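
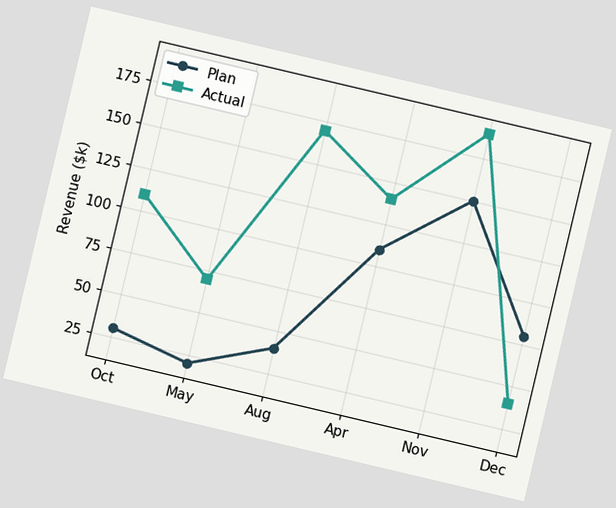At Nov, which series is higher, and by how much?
The chart is tilted about 13° clockwise. At Nov, Actual sits above the other line by $40k.

Actual, by $40k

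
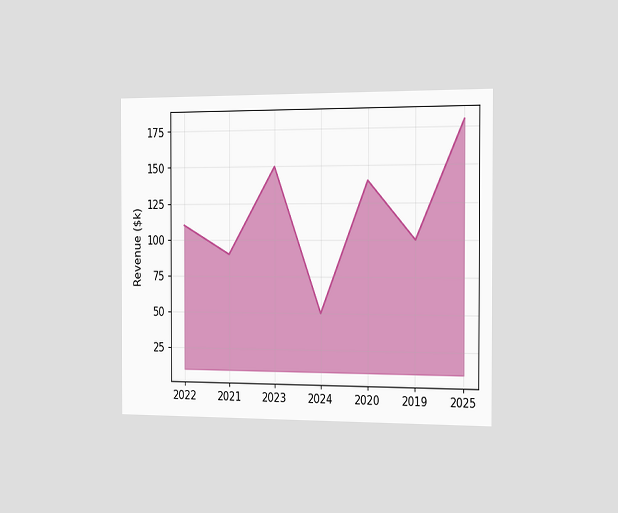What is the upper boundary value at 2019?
The chart is viewed slightly from the right. At 2019 the upper boundary is at $100k.

$100k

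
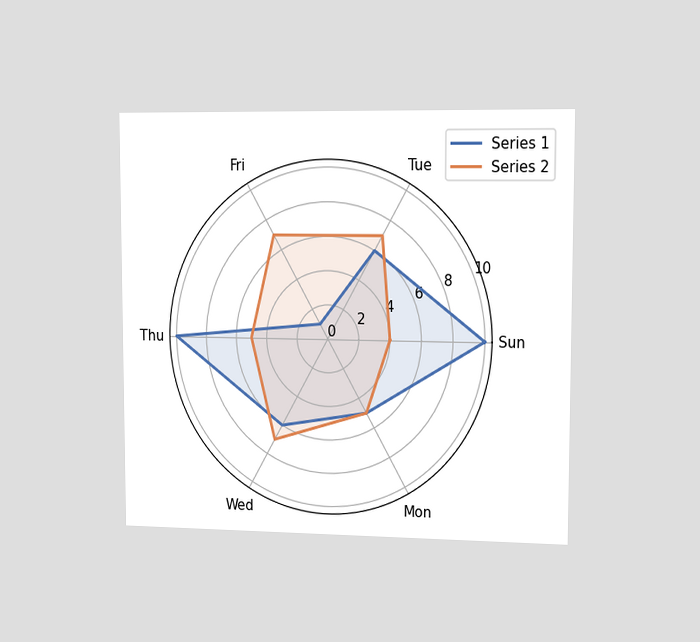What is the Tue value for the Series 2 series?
7

The chart is viewed slightly from the right. On the Tue axis, Series 2 reaches 7.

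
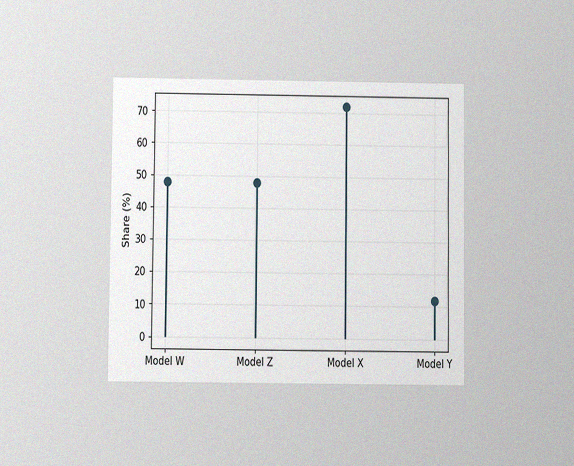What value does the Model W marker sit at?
The chart is viewed at a slight angle, with some photo noise. The Model W marker sits at 48%.

48%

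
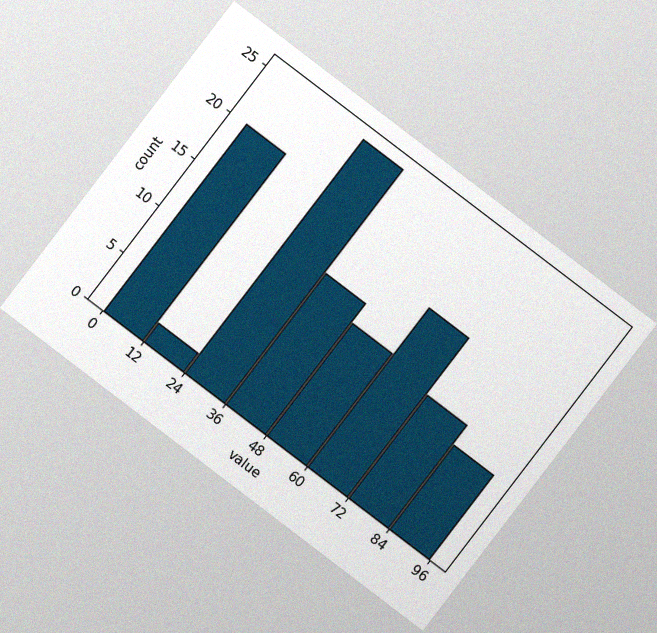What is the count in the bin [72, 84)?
The chart is tilted about 37° clockwise, with some photo noise. The [72, 84) bin has height 11.

11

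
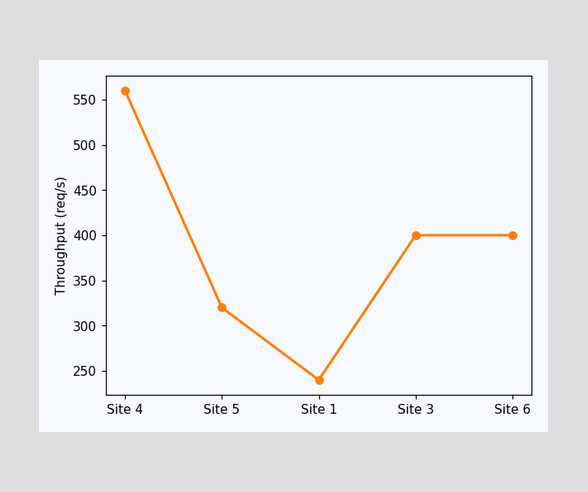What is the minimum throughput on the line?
240req/s

The lowest point is at Site 1, and reading across to the y-axis gives 240req/s.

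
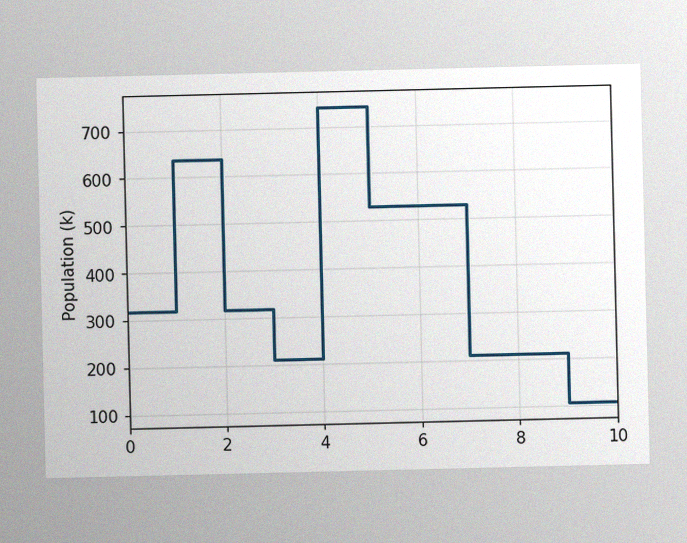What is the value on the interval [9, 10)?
The image has some photo noise and uneven lighting. On [9, 10) the step sits at 106k.

106k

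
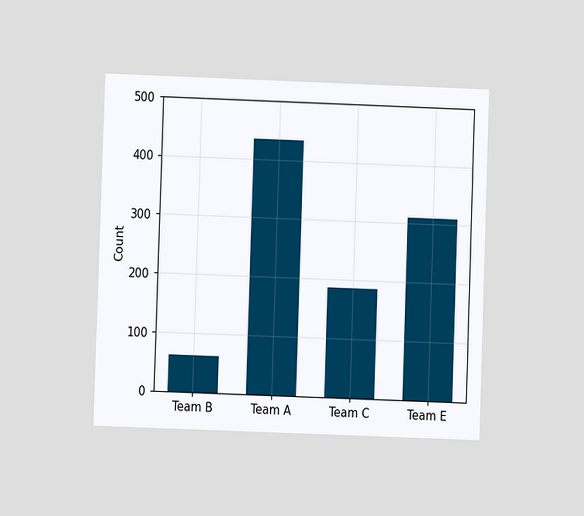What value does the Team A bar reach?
The chart is tilted about 2° clockwise and viewed at a slight angle. Reading along the chart's y-axis, the Team A bar reaches 434.

434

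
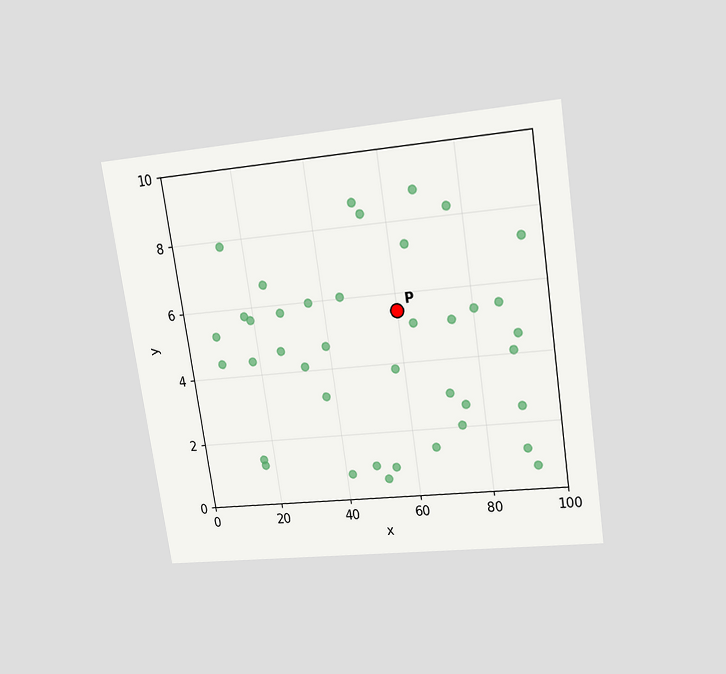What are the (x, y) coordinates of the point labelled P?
The chart is tilted about 8° counter-clockwise and viewed at a slight angle. Following the gridlines from P to each axis, P sits at (60, 5.5).

(60, 5.5)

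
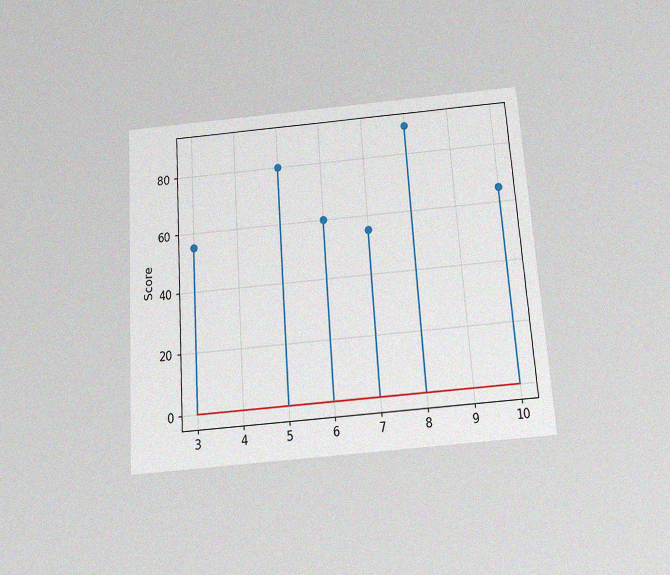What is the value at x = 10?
The chart is tilted about 4° counter-clockwise and viewed slightly from below, with some photo noise. The stem at x=10 reaches 65.

65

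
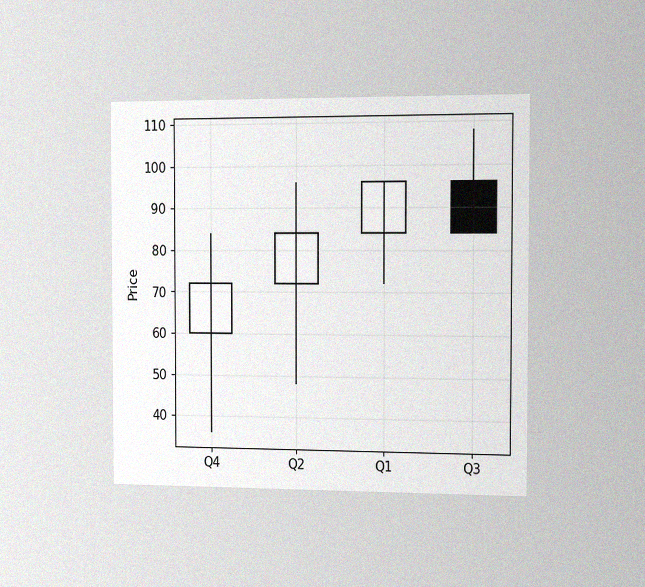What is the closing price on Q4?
72

The chart is viewed slightly from the right, with some photo noise. The Q4 candle closes at 72.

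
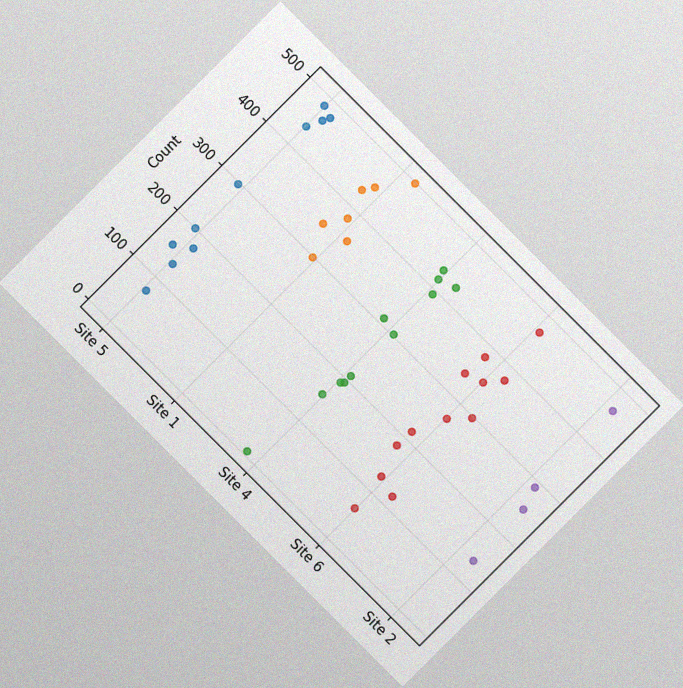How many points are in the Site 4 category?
11

The chart is tilted about 45° clockwise, with some photo noise. Counting the markers in the Site 4 column gives 11.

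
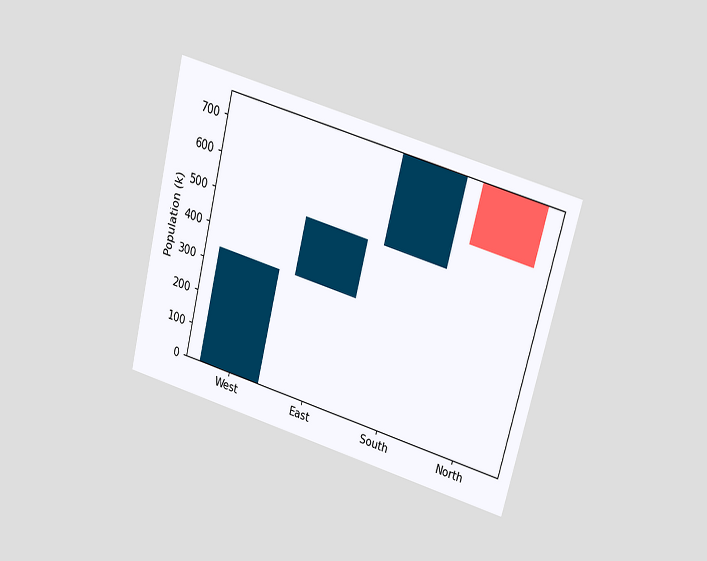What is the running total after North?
595k

The chart is tilted about 14° clockwise and viewed at a slight angle. After North the running total reaches 595k.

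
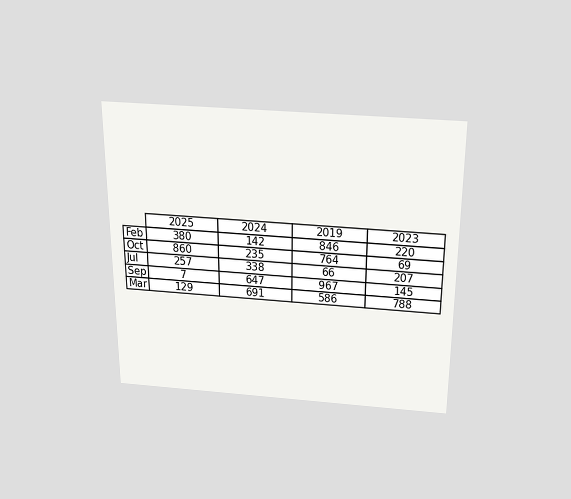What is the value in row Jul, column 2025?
257

The chart is viewed slightly from above. The (Jul, 2025) cell reads 257.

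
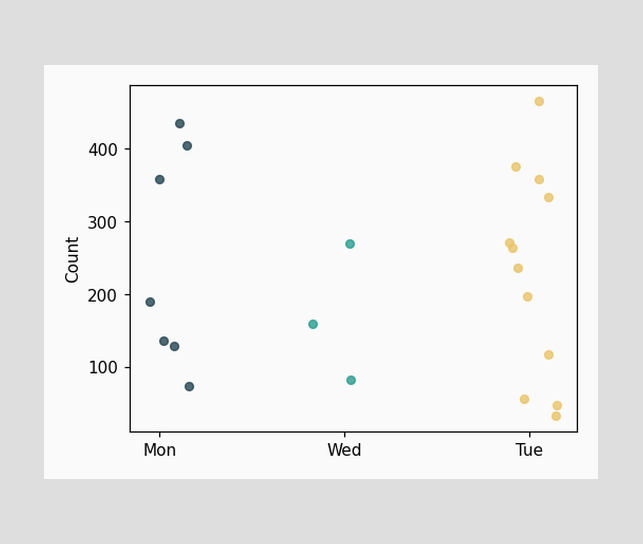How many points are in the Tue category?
Counting the markers in the Tue column gives 12.

12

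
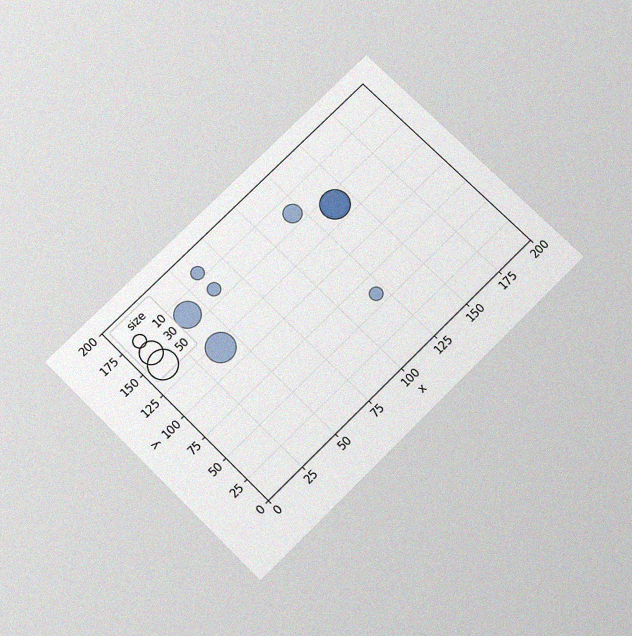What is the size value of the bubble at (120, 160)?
20

The chart is tilted about 45° counter-clockwise and viewed slightly from below, with some photo noise. Matching the bubble at (120, 160) against the size legend gives 20.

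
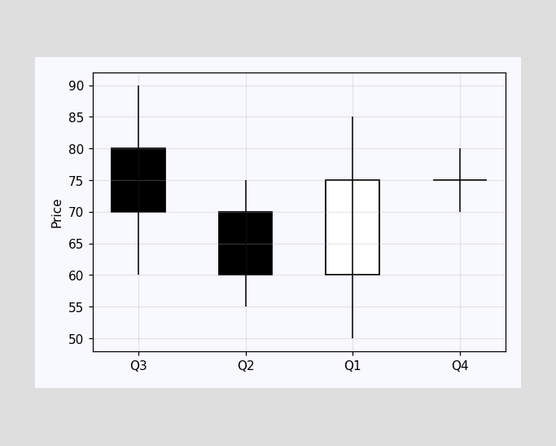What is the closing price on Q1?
75

The Q1 candle closes at 75.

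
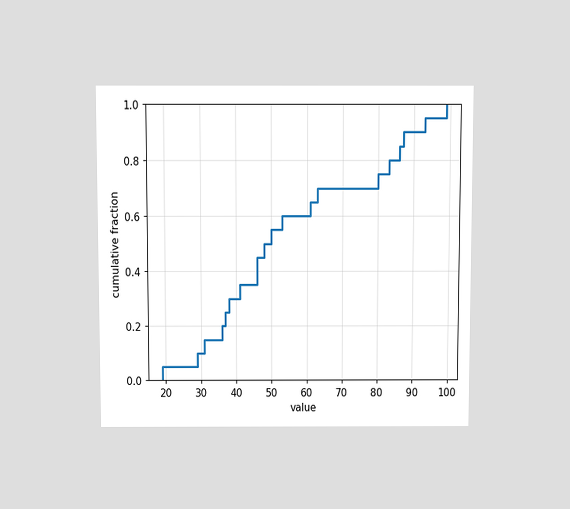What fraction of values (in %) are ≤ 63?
70%

The chart is viewed slightly from above. At x=63 the ECDF step is at 70%.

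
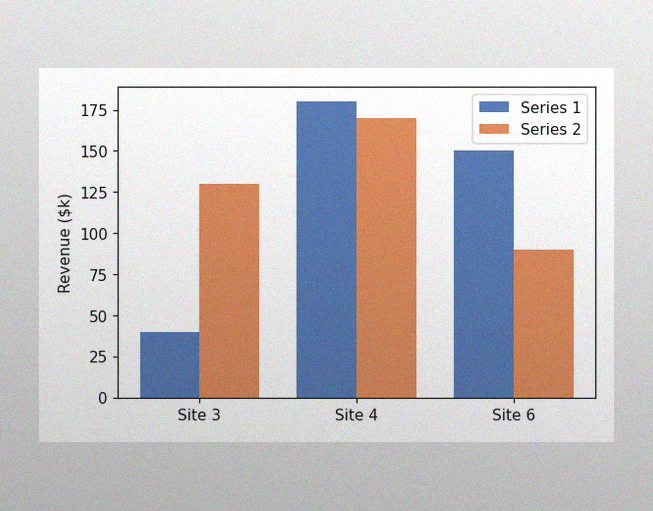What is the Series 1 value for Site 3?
The image has some photo noise and uneven lighting. The Series 1 bar at Site 3 reaches $40k on the y-axis.

$40k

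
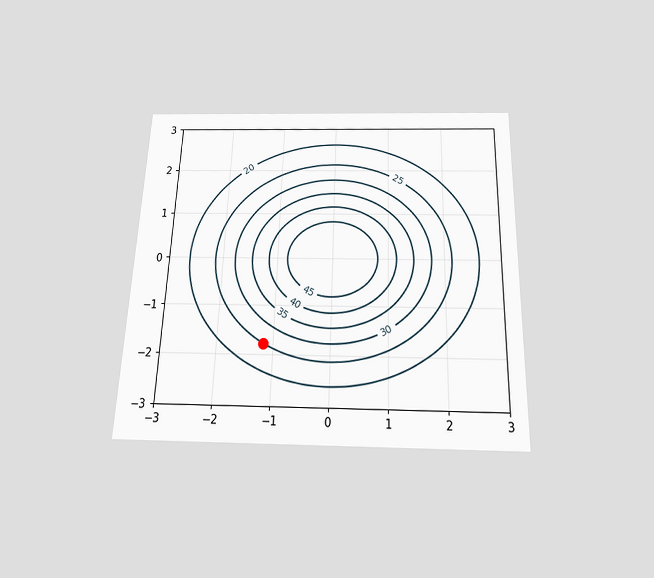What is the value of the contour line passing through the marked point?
The chart is viewed slightly from below. The marked point sits on the contour labelled 25.

25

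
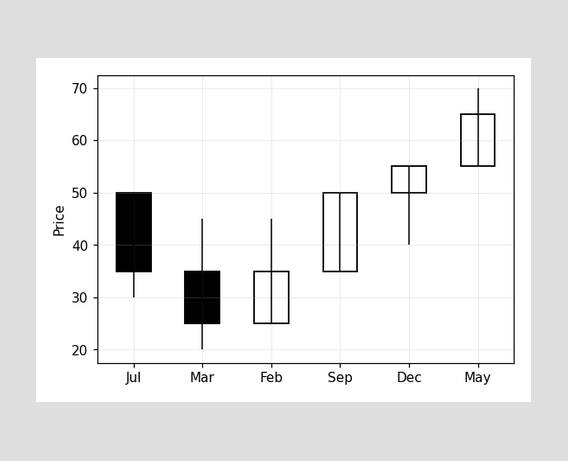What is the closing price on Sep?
The Sep candle closes at 50.

50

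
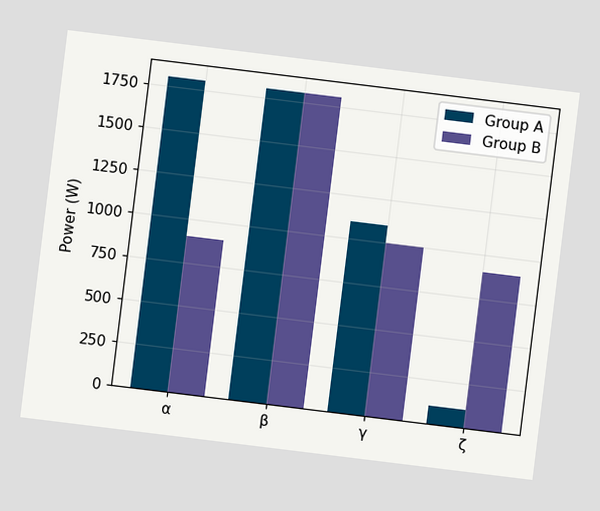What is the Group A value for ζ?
100W

The chart is tilted about 7° clockwise. The Group A bar at ζ reaches 100W on the y-axis.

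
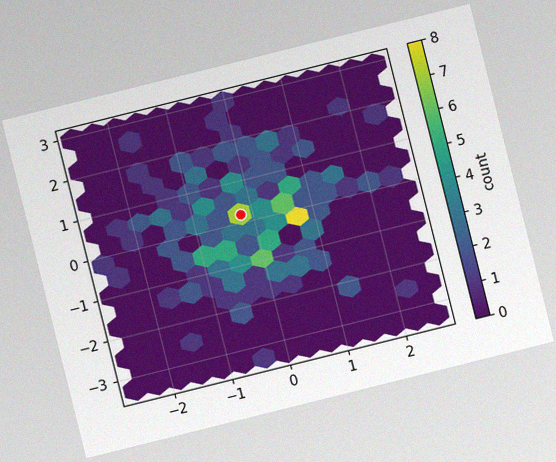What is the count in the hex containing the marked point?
7

The chart is tilted about 14° counter-clockwise, with some photo noise. The marked hex reads 7 on the colorbar.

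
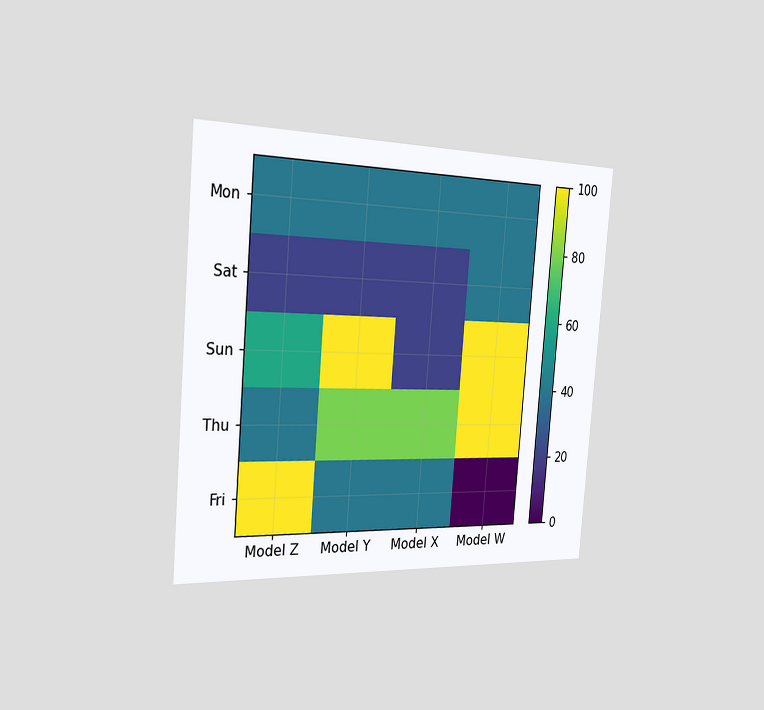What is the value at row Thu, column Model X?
The chart is tilted about 5° clockwise and viewed slightly from the left. Matching cell (Thu, Model X) against the colorbar gives 80.

80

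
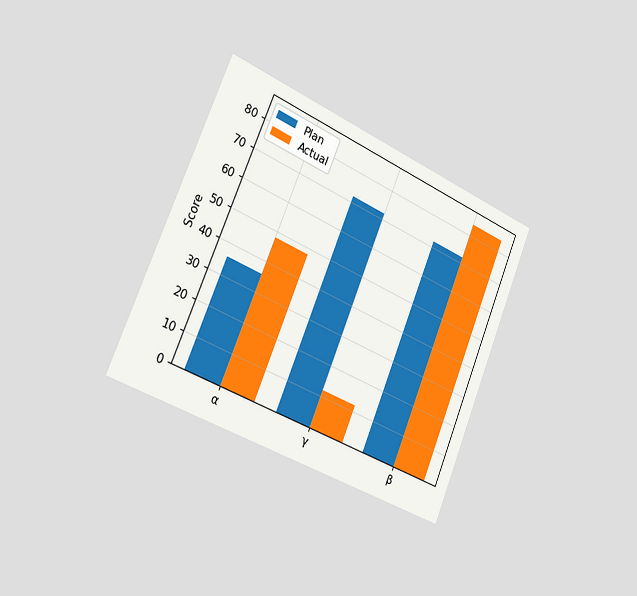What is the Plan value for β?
The chart is tilted about 22° clockwise and viewed slightly from the left. The Plan bar at β reaches 72 on the y-axis.

72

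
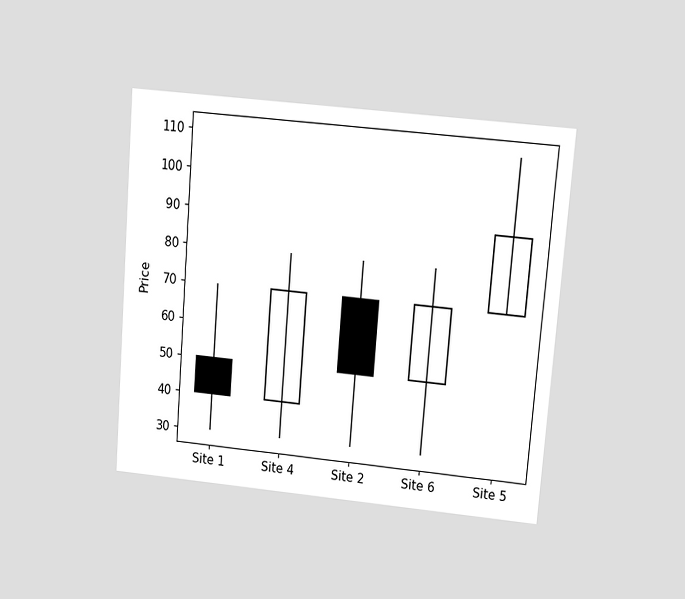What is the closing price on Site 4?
The chart is tilted about 5° clockwise and viewed at a slight angle. The Site 4 candle closes at 70.

70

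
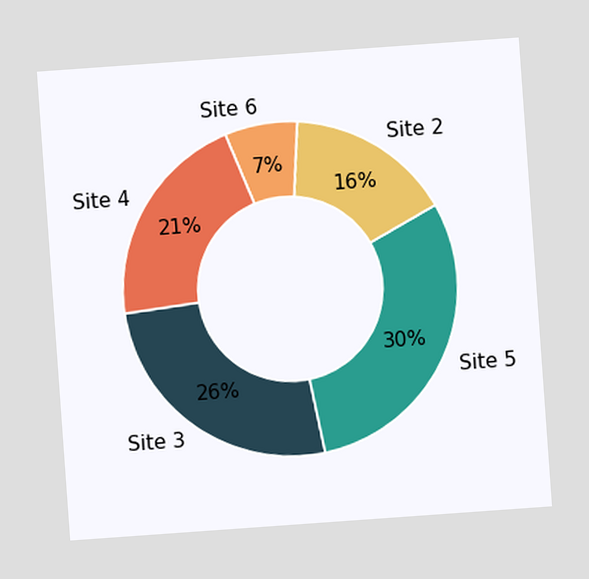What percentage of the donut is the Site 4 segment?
The chart is tilted about 4° counter-clockwise. The Site 4 segment takes up 21% of the ring.

21%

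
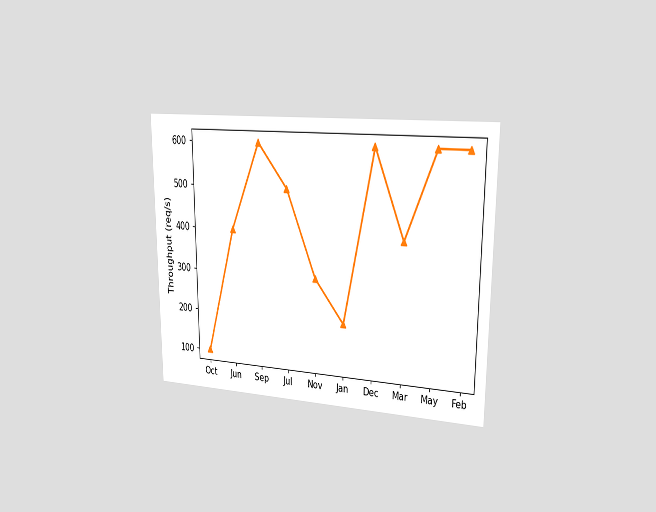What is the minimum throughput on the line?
The chart is viewed slightly from the right. The lowest point is at Oct, and reading across to the y-axis gives 100req/s.

100req/s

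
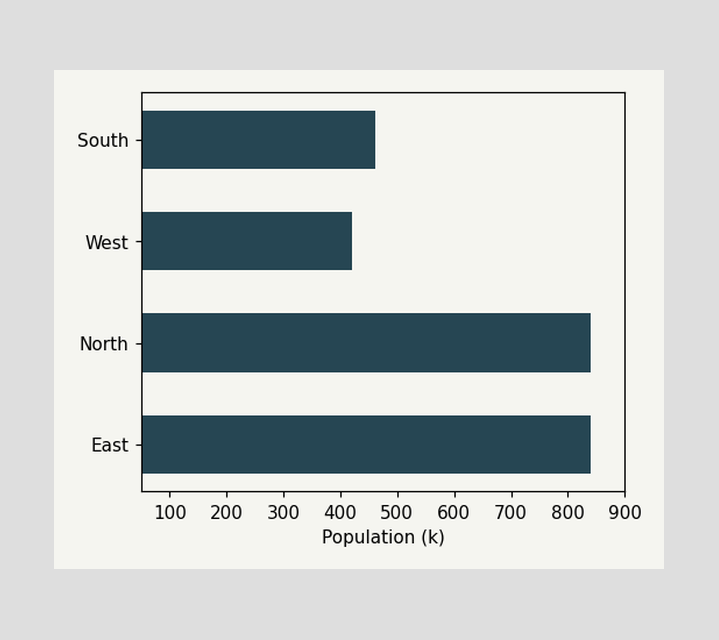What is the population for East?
840k

Reading along the chart's x-axis, the East bar reaches 840k.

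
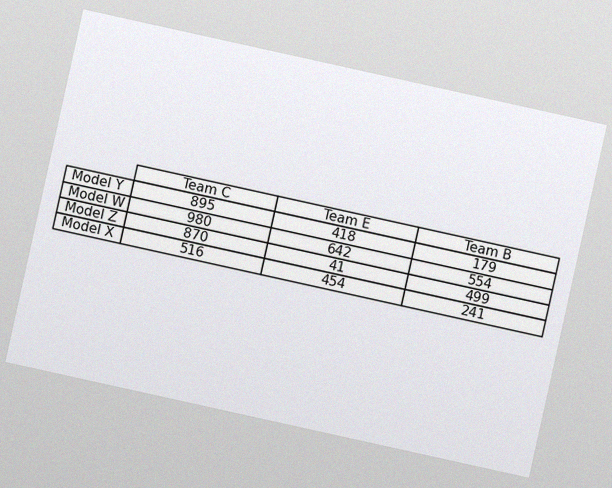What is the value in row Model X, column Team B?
241

The chart is tilted about 12° clockwise, with some photo noise. The (Model X, Team B) cell reads 241.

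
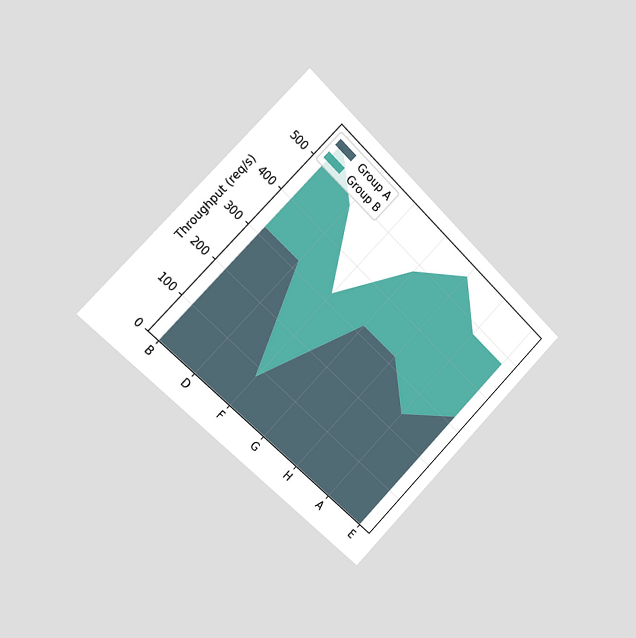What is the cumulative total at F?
320req/s

The chart is tilted about 45° clockwise and viewed slightly from the left. The stacked total at F reaches 320req/s.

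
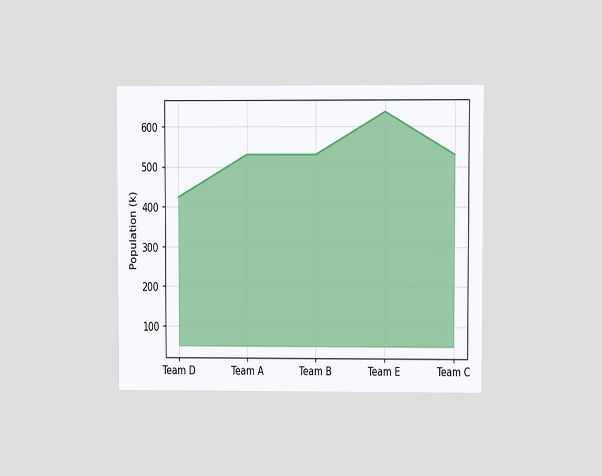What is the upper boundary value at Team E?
The chart is viewed at a slight angle. At Team E the upper boundary is at 636k.

636k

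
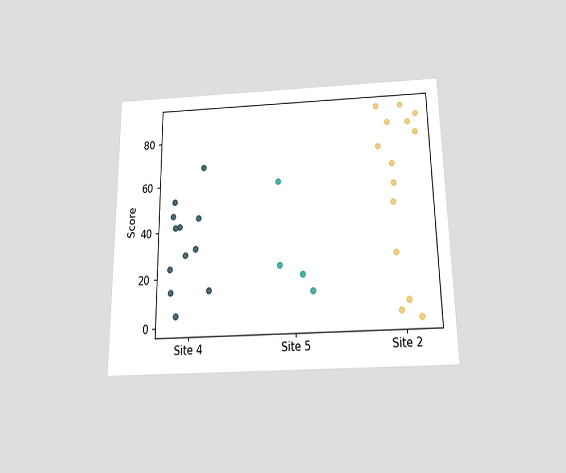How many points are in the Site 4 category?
12

The chart is viewed slightly from below. Counting the markers in the Site 4 column gives 12.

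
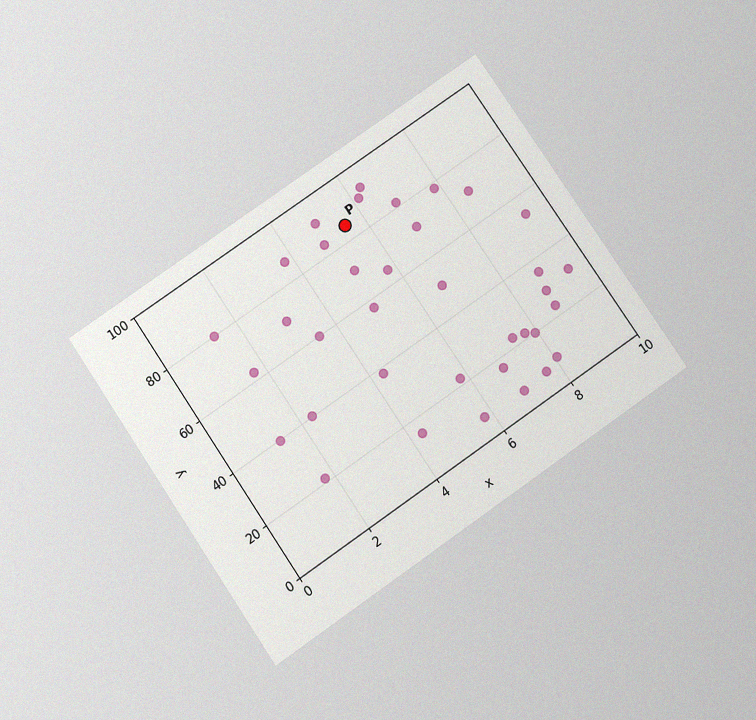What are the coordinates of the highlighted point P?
(5.5, 85)

The chart is tilted about 34° counter-clockwise and viewed slightly from below, with some photo noise. Following the gridlines from P to each axis, P sits at (5.5, 85).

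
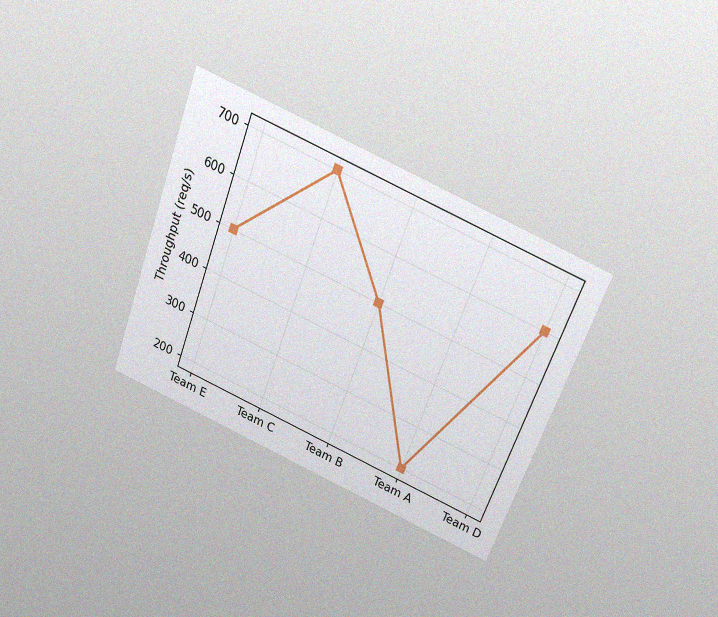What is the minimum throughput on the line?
The chart is tilted about 21° clockwise and viewed slightly from above, with some photo noise. The lowest point is at Team A, and reading across to the y-axis gives 200req/s.

200req/s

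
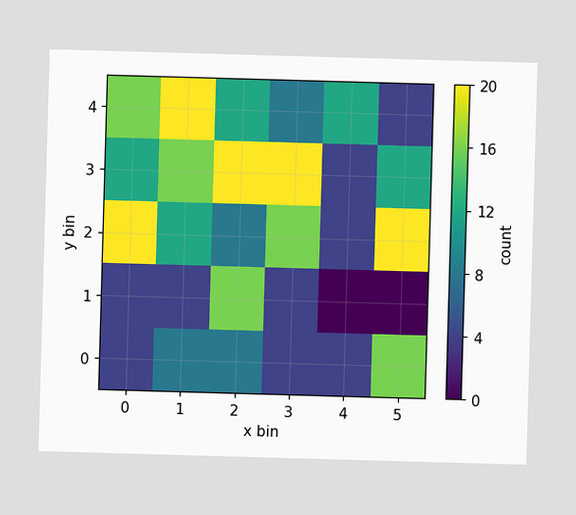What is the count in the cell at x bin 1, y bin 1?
4

Matching the cell (1, 1) against the colorbar gives 4.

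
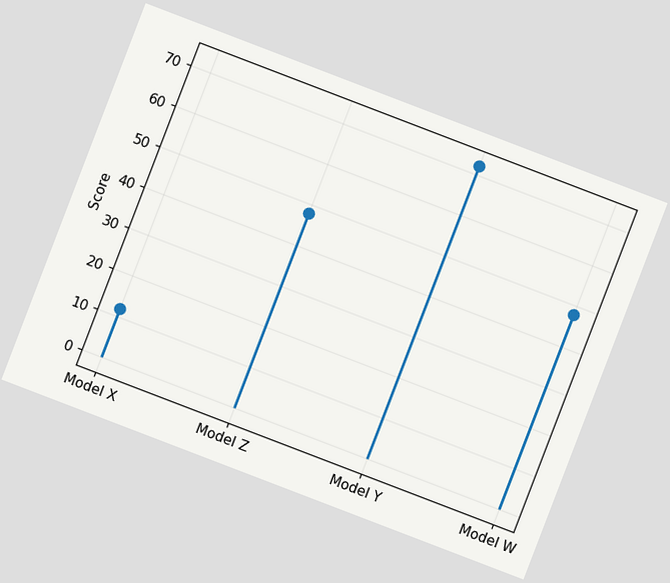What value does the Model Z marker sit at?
The chart is tilted about 21° clockwise. The Model Z marker sits at 48.

48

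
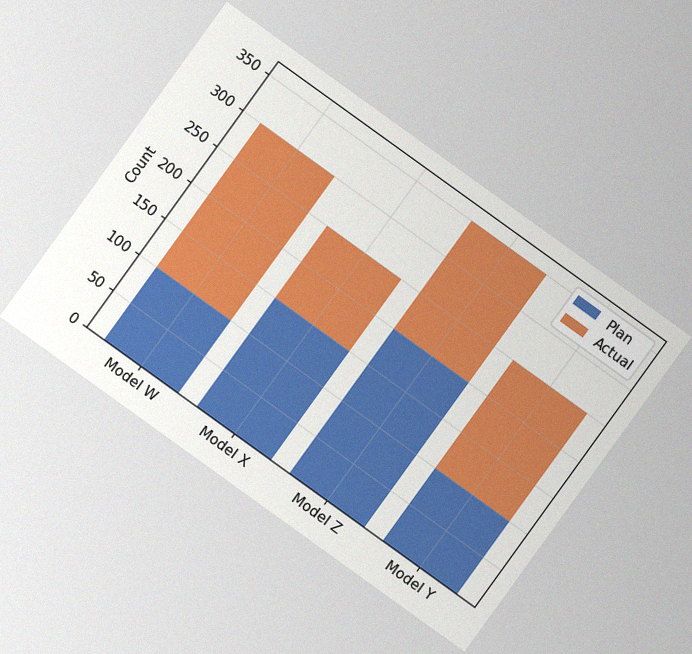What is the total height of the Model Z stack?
The chart is tilted about 36° clockwise, with some photo noise. The Model Z stack's top reaches 350 on the y-axis.

350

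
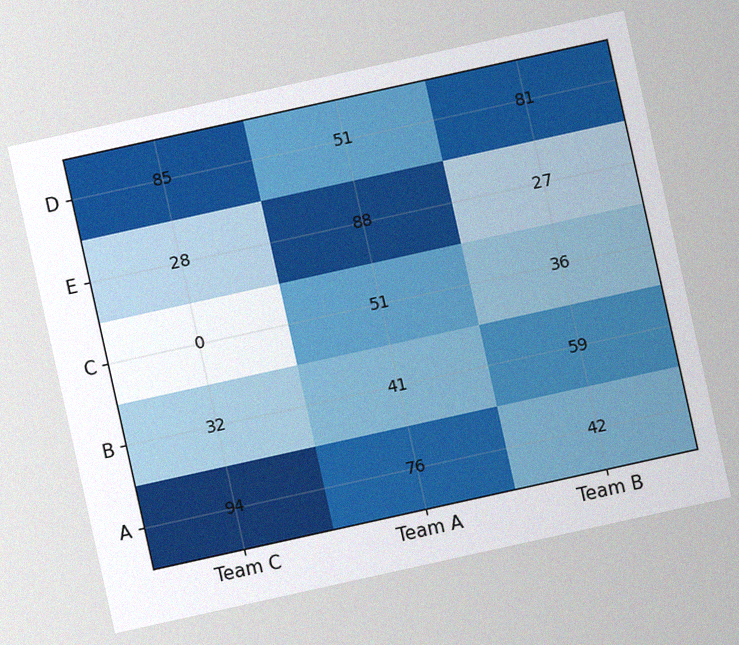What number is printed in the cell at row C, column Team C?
The chart is tilted about 12° counter-clockwise, with some photo noise. The (C, Team C) cell reads 0.

0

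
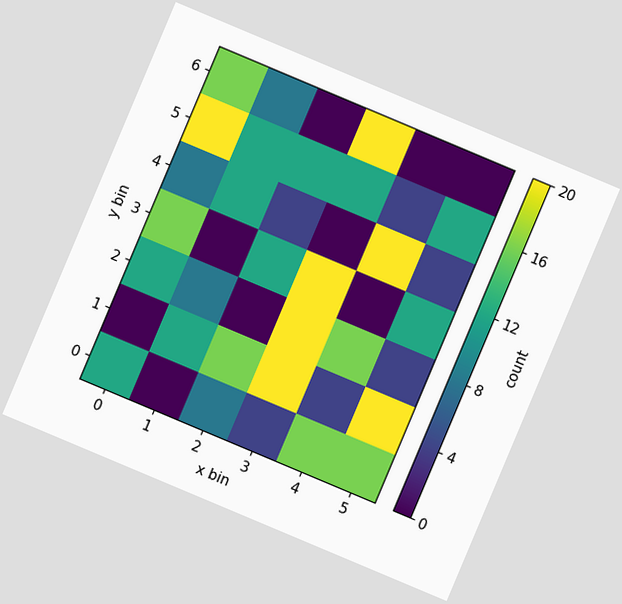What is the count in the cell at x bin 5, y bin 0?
The chart is tilted about 23° clockwise. Matching the cell (5, 0) against the colorbar gives 16.

16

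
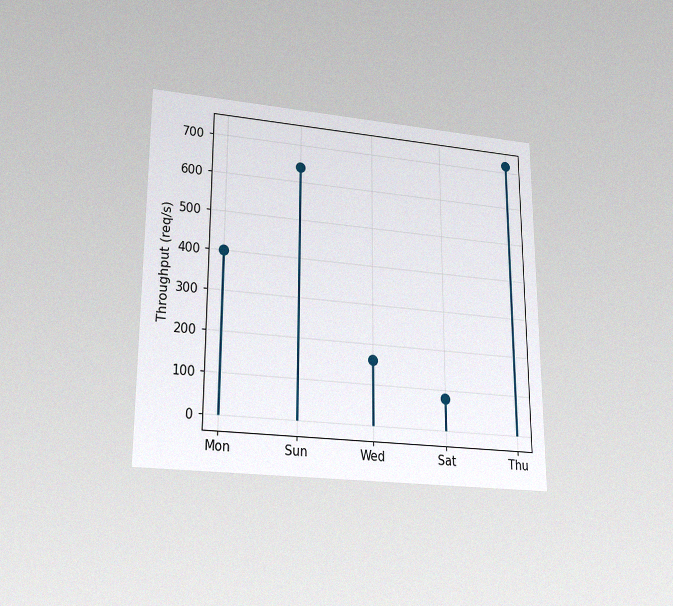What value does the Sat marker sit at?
The chart is viewed slightly from below, with some photo noise. The Sat marker sits at 80req/s.

80req/s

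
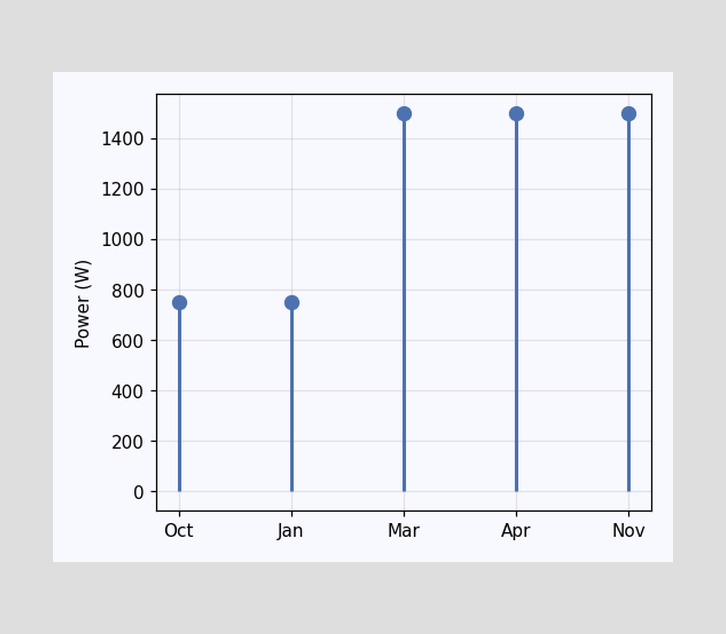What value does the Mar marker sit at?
1500W

The Mar marker sits at 1500W.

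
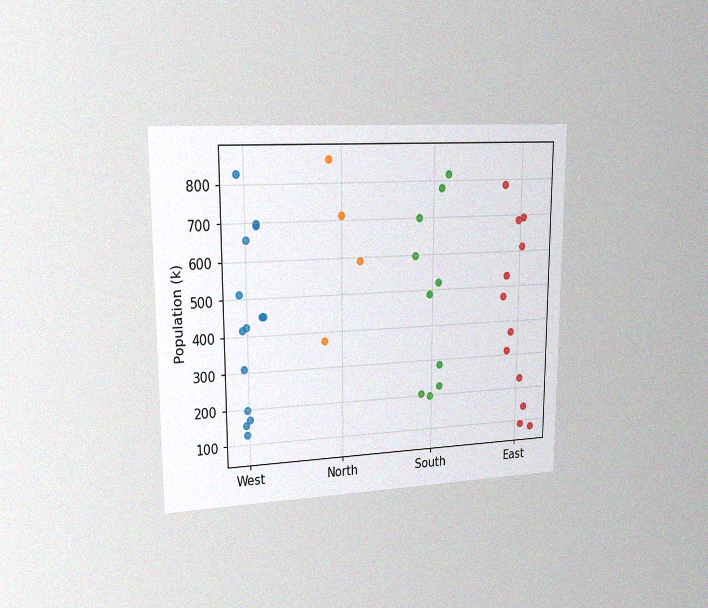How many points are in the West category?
The chart is viewed slightly from the left, with some photo noise. Counting the markers in the West column gives 14.

14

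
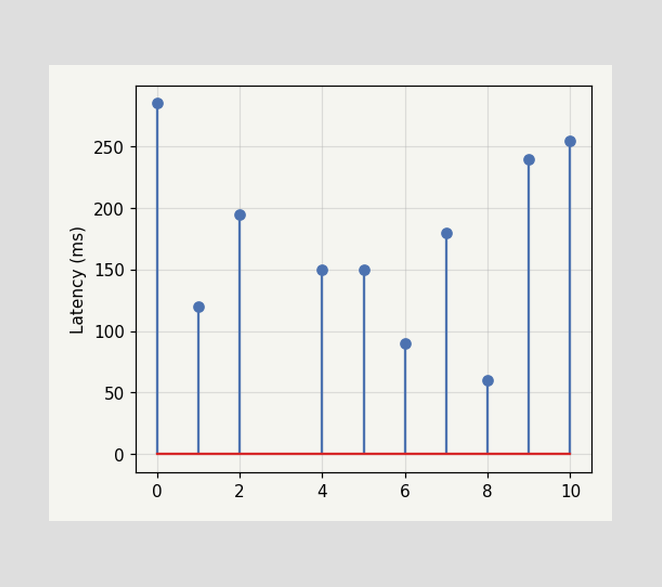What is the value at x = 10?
255ms

The stem at x=10 reaches 255ms.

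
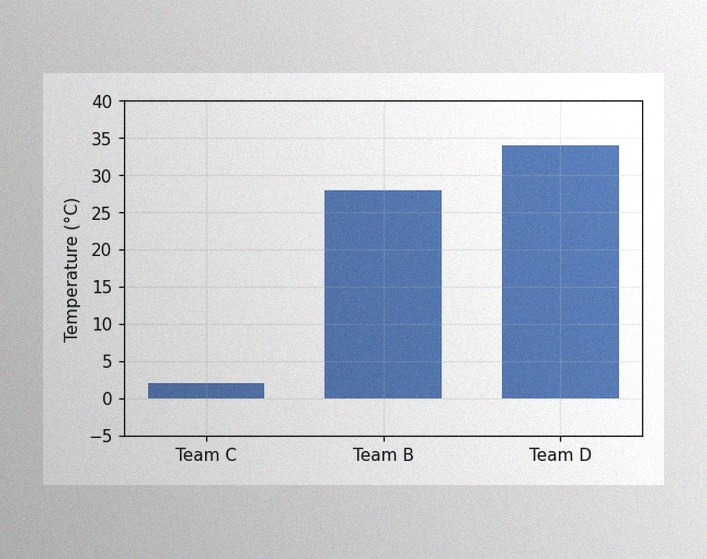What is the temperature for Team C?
The image has some photo noise and uneven lighting. Reading along the chart's y-axis, the Team C bar reaches 2°C.

2°C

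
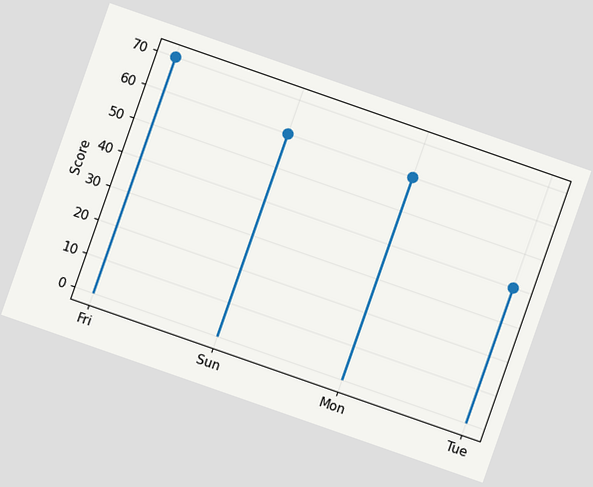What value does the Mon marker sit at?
60

The chart is tilted about 19° clockwise. The Mon marker sits at 60.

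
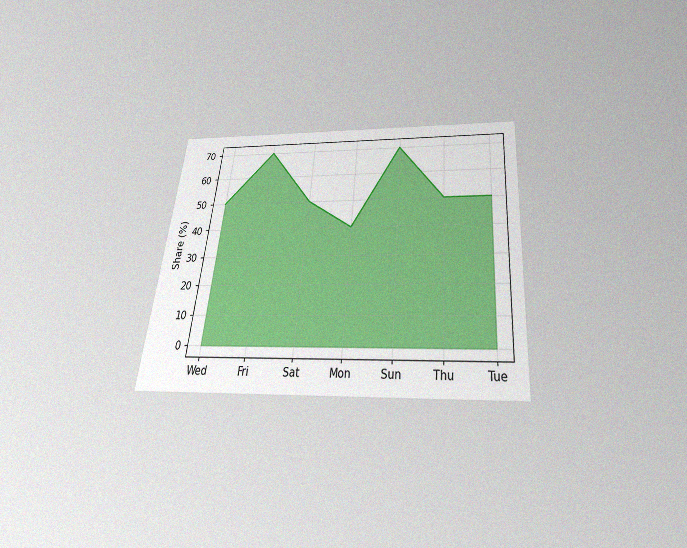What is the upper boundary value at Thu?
The chart is tilted about 5° clockwise and viewed slightly from below, with some photo noise. At Thu the upper boundary is at 50%.

50%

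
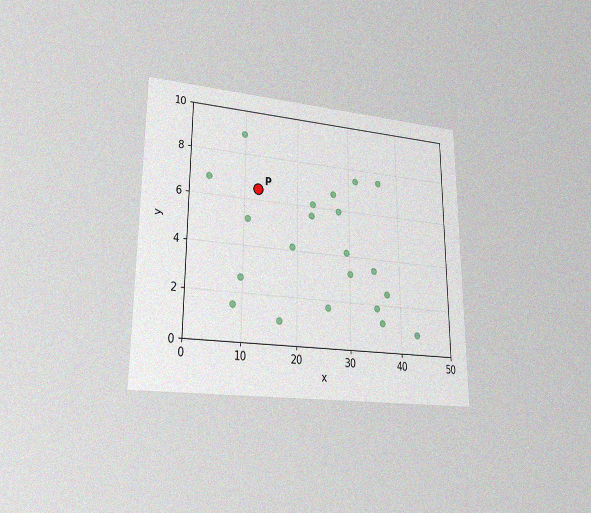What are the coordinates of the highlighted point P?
(12.5, 6.5)

The chart is viewed at a slight angle, with some photo noise. Following the gridlines from P to each axis, P sits at (12.5, 6.5).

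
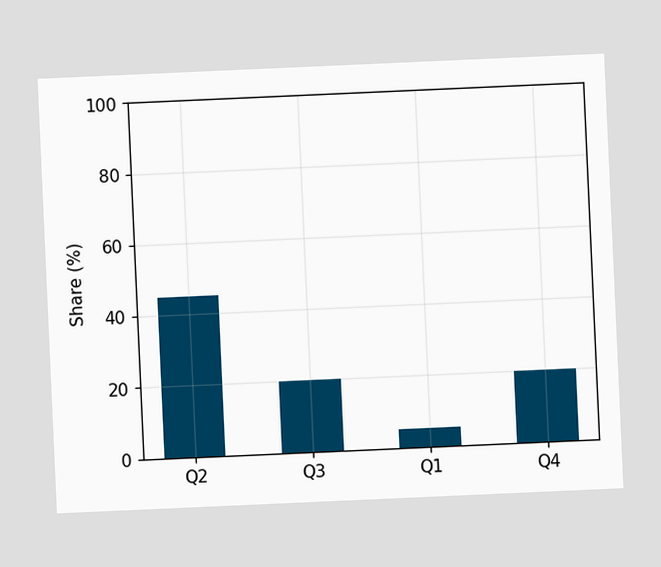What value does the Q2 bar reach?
45%

The chart is tilted about 3° counter-clockwise. Reading along the chart's y-axis, the Q2 bar reaches 45%.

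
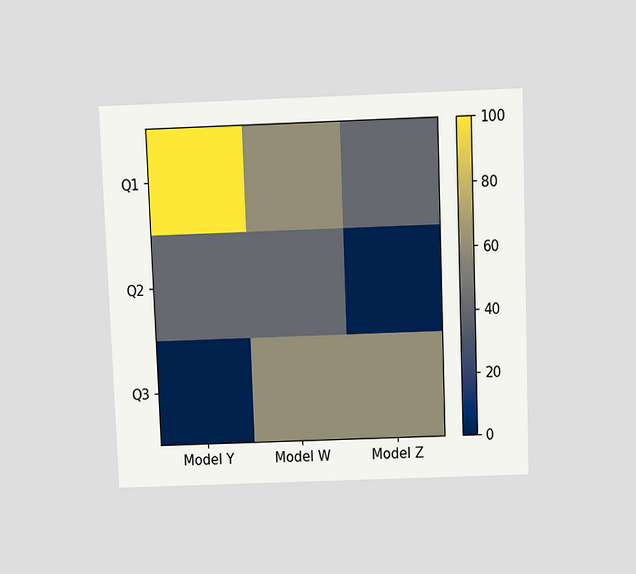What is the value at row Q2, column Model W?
40

The chart is tilted about 2° counter-clockwise and viewed slightly from above. Matching cell (Q2, Model W) against the colorbar gives 40.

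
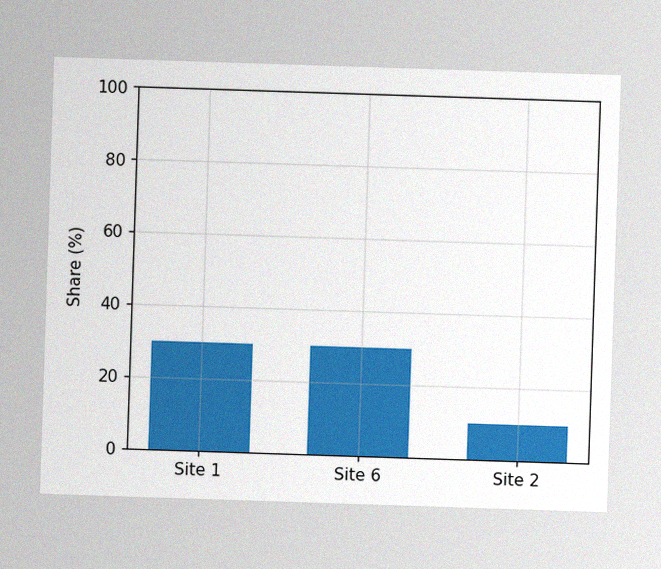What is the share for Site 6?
The image has some photo noise and uneven lighting. Reading along the chart's y-axis, the Site 6 bar reaches 30%.

30%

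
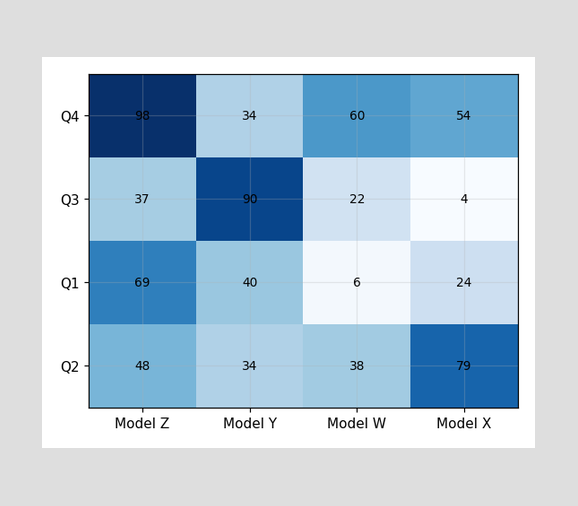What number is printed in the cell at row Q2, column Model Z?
The (Q2, Model Z) cell reads 48.

48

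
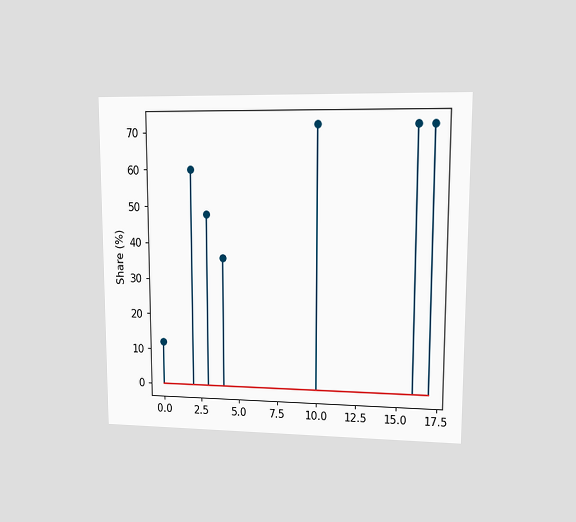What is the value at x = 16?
72%

The chart is viewed at a slight angle. The stem at x=16 reaches 72%.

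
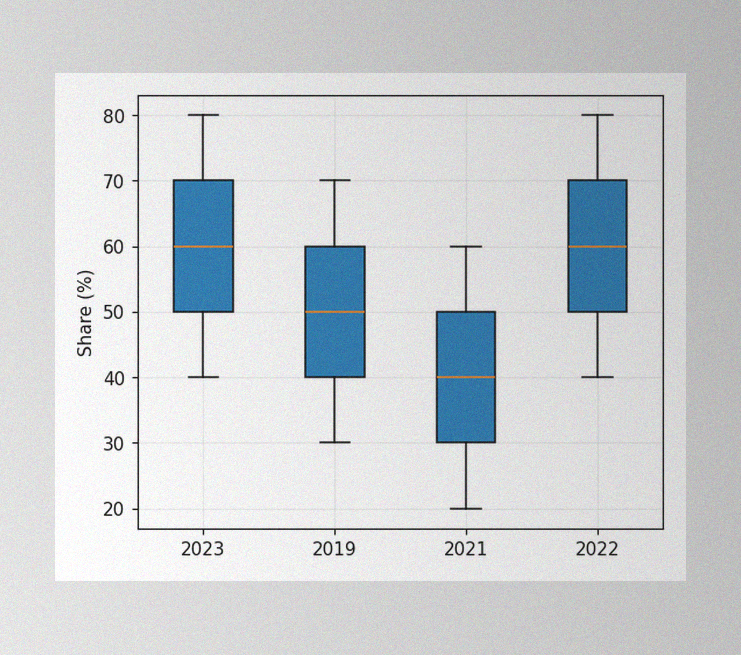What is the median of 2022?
The image has some photo noise and uneven lighting. The median line in the 2022 box sits at 60%.

60%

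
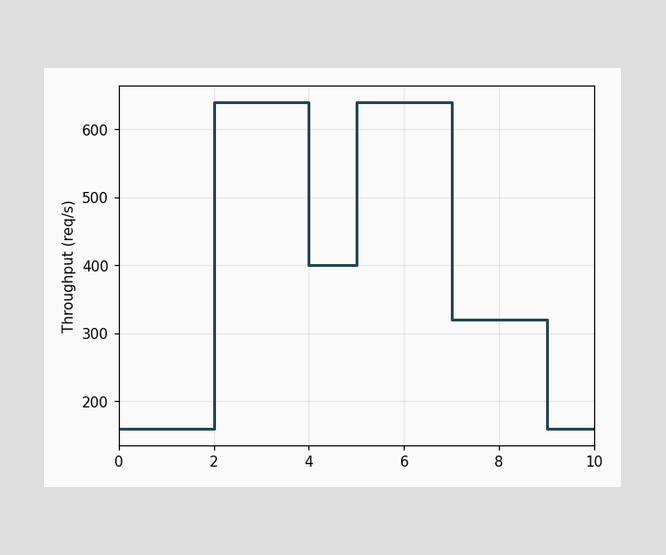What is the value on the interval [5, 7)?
On [5, 7) the step sits at 640req/s.

640req/s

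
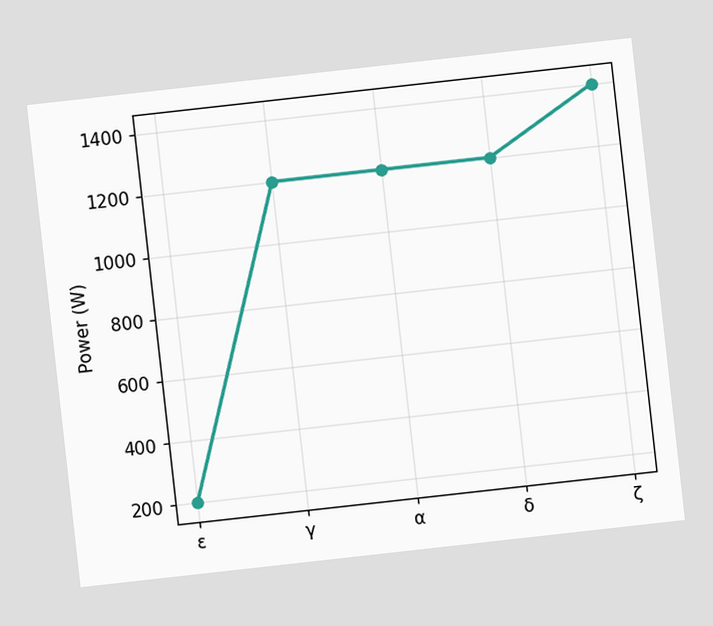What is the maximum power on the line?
The chart is tilted about 6° counter-clockwise. The highest point is at ζ, and reading across to the y-axis gives 1400W.

1400W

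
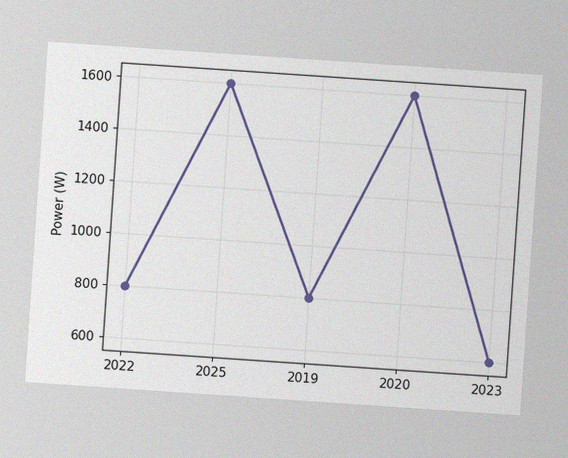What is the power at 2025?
1600W

The chart is tilted about 4° clockwise, with some photo noise. At 2025, the line is at 1600W.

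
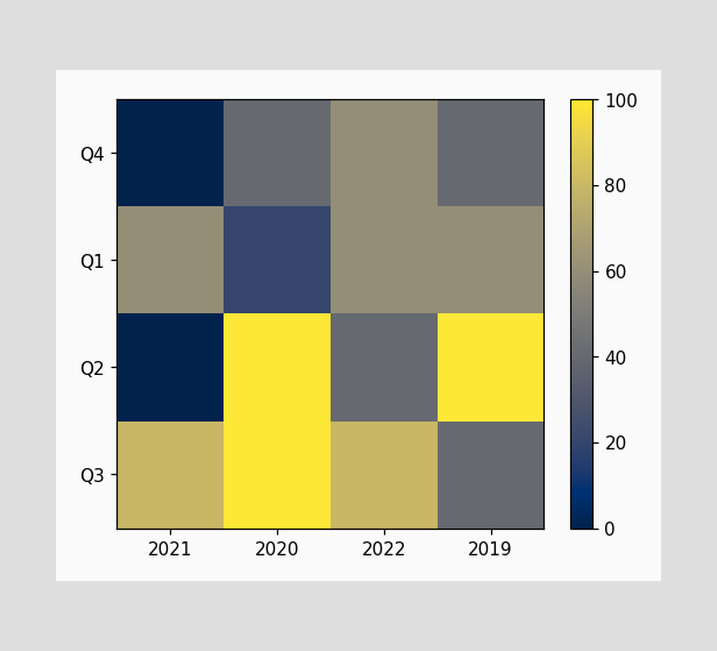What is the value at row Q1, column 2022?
Matching cell (Q1, 2022) against the colorbar gives 60.

60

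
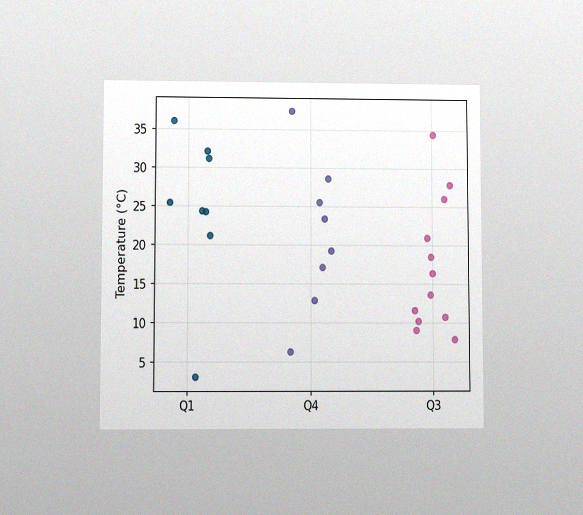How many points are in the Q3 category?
The chart is viewed at a slight angle, with some photo noise. Counting the markers in the Q3 column gives 12.

12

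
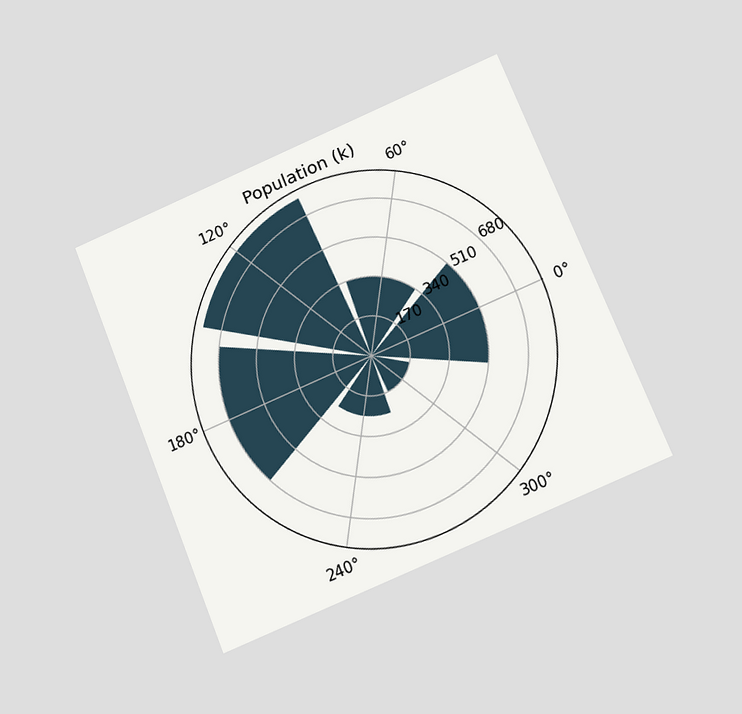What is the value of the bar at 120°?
The chart is tilted about 22° counter-clockwise and viewed at a slight angle. The bar at 120° reaches 765k on the radial axis.

765k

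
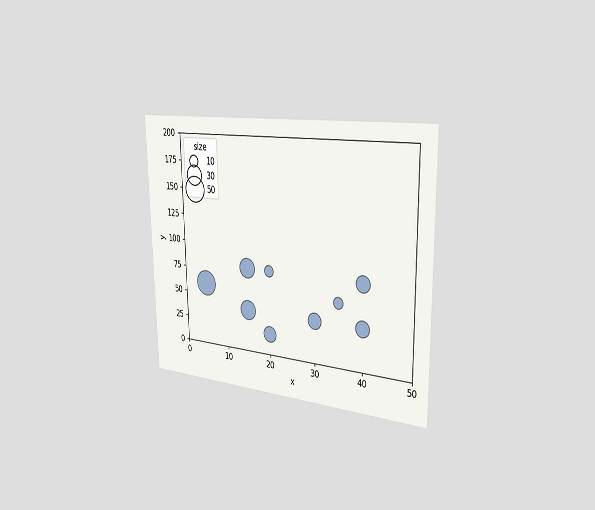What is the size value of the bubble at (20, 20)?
The chart is viewed slightly from the right. Matching the bubble at (20, 20) against the size legend gives 20.

20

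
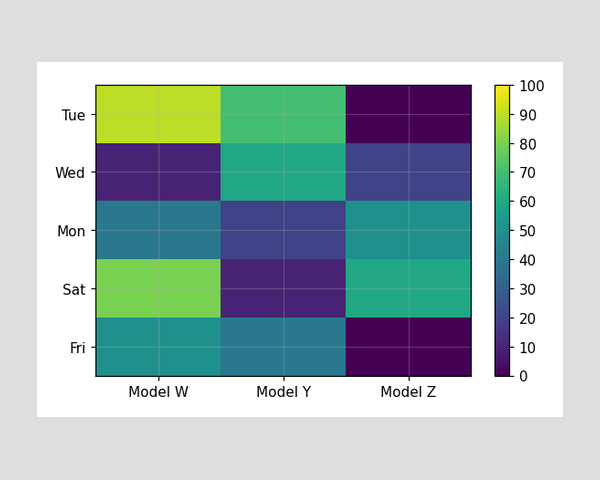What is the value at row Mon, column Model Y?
20

Matching cell (Mon, Model Y) against the colorbar gives 20.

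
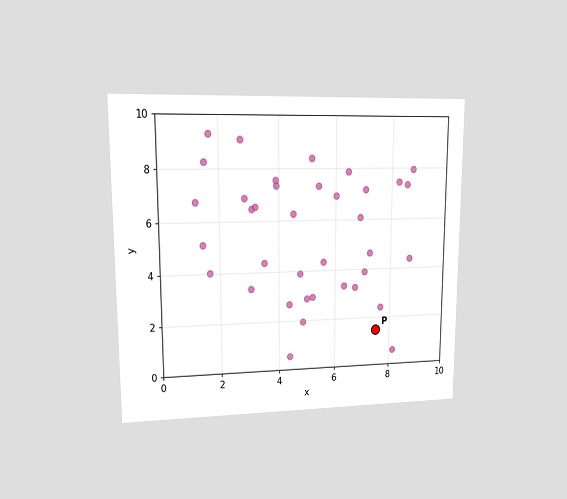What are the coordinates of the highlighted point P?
The chart is viewed at a slight angle. Following the gridlines from P to each axis, P sits at (7.5, 1.5).

(7.5, 1.5)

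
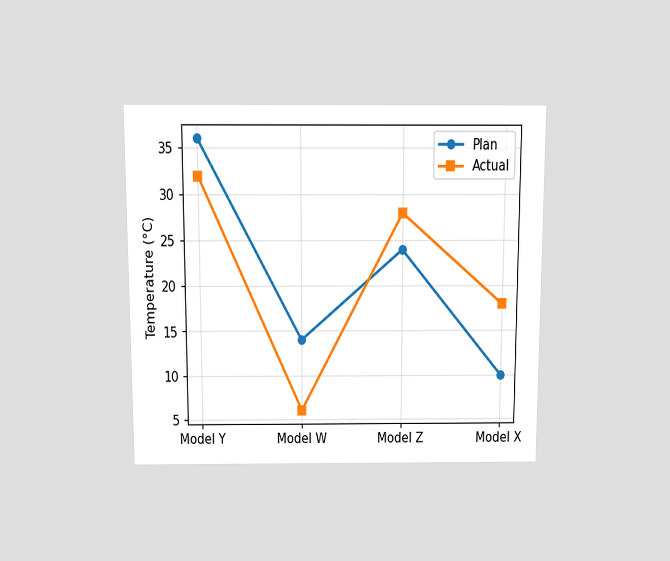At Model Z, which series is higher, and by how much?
The chart is viewed slightly from above. At Model Z, Actual sits above the other line by 4°C.

Actual, by 4°C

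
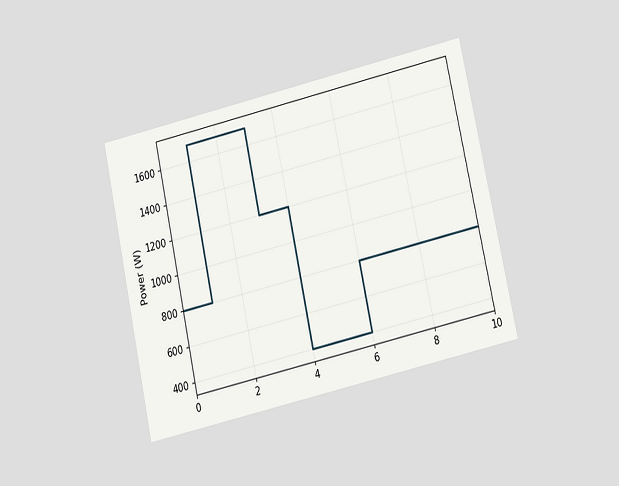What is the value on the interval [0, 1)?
800W

The chart is tilted about 13° counter-clockwise and viewed at a slight angle. On [0, 1) the step sits at 800W.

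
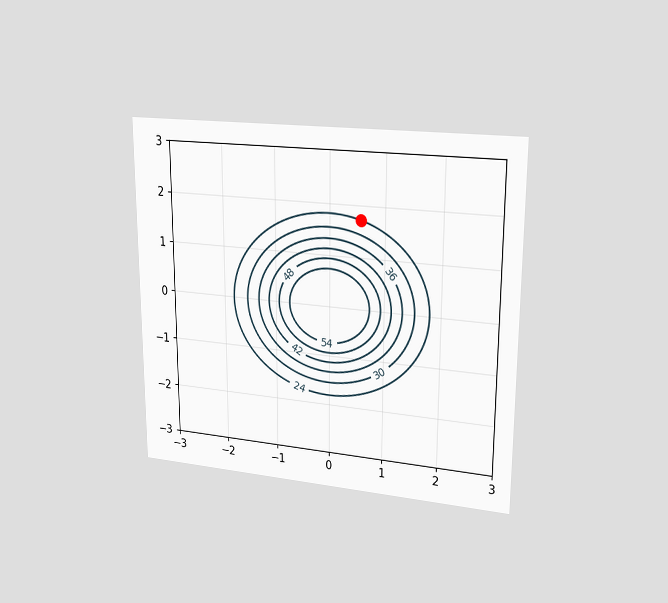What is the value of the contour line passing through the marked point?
24

The chart is viewed at a slight angle. The marked point sits on the contour labelled 24.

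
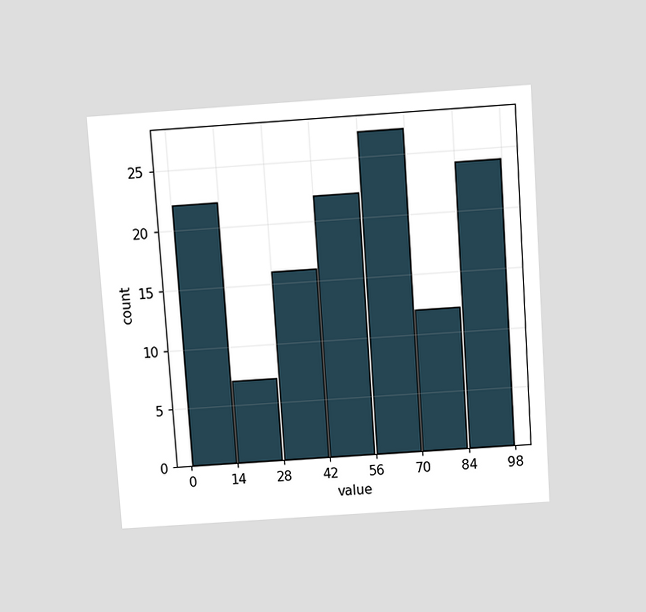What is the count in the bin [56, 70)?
27

The chart is tilted about 4° counter-clockwise and viewed slightly from above. The [56, 70) bin has height 27.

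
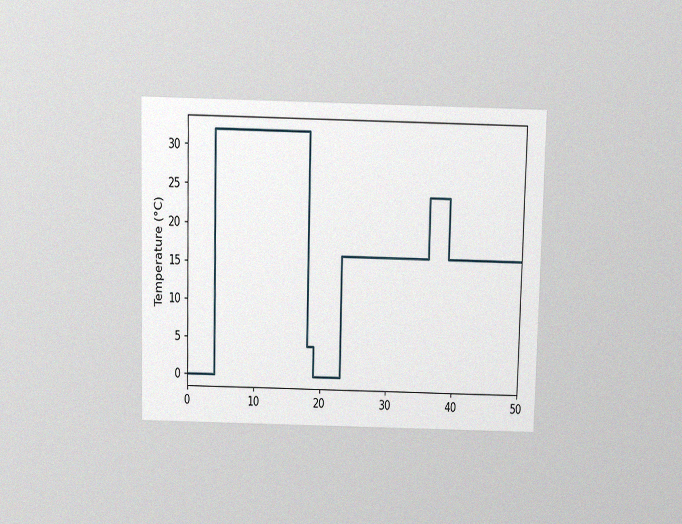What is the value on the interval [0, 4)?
0°C

The chart is viewed slightly from above, with some photo noise. On [0, 4) the step sits at 0°C.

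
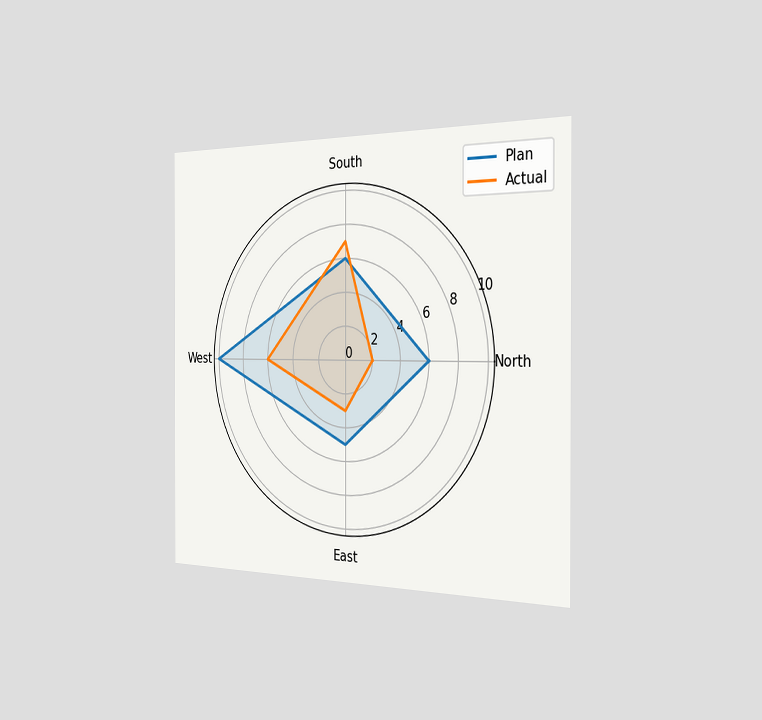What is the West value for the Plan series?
The chart is viewed slightly from the right. On the West axis, Plan reaches 10.

10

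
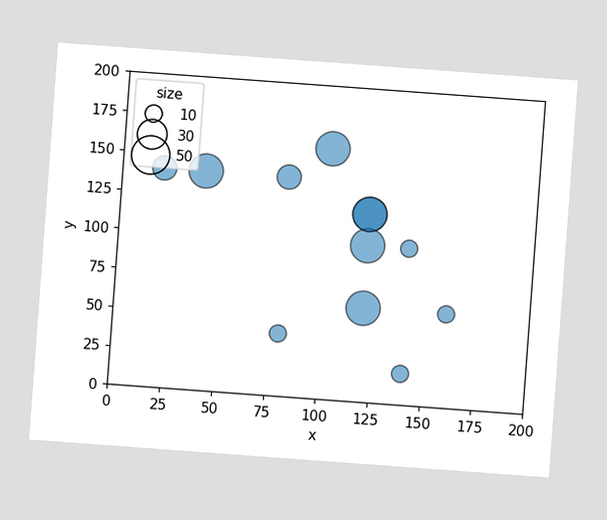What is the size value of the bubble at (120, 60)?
40

The chart is tilted about 4° clockwise. Matching the bubble at (120, 60) against the size legend gives 40.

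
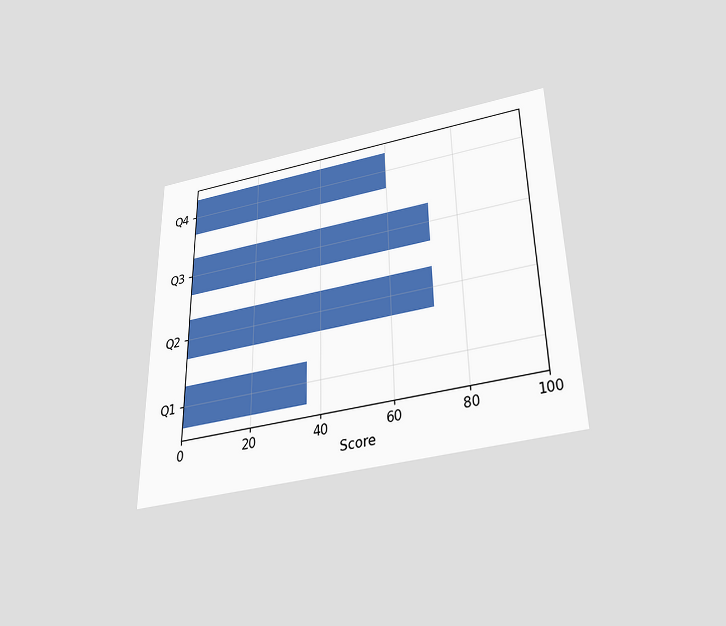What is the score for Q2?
72

The chart is viewed slightly from below. Reading along the chart's x-axis, the Q2 bar reaches 72.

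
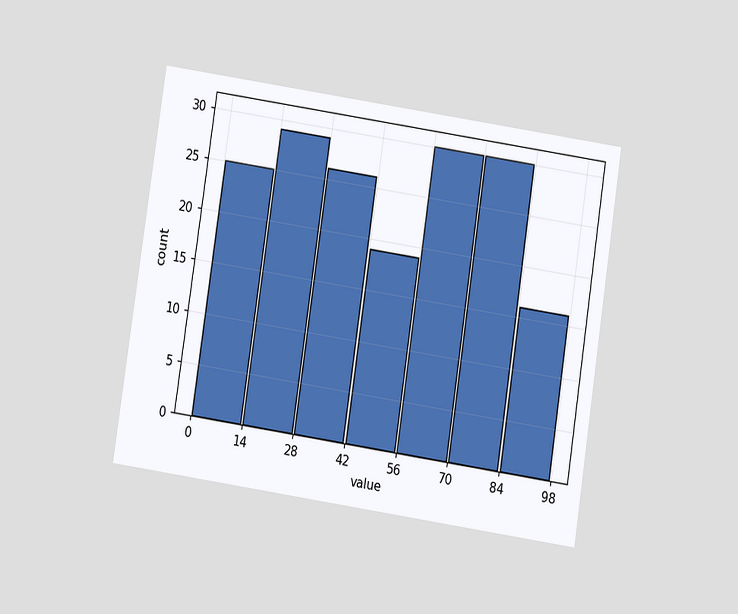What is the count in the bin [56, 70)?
The chart is tilted about 9° clockwise and viewed slightly from below. The [56, 70) bin has height 30.

30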